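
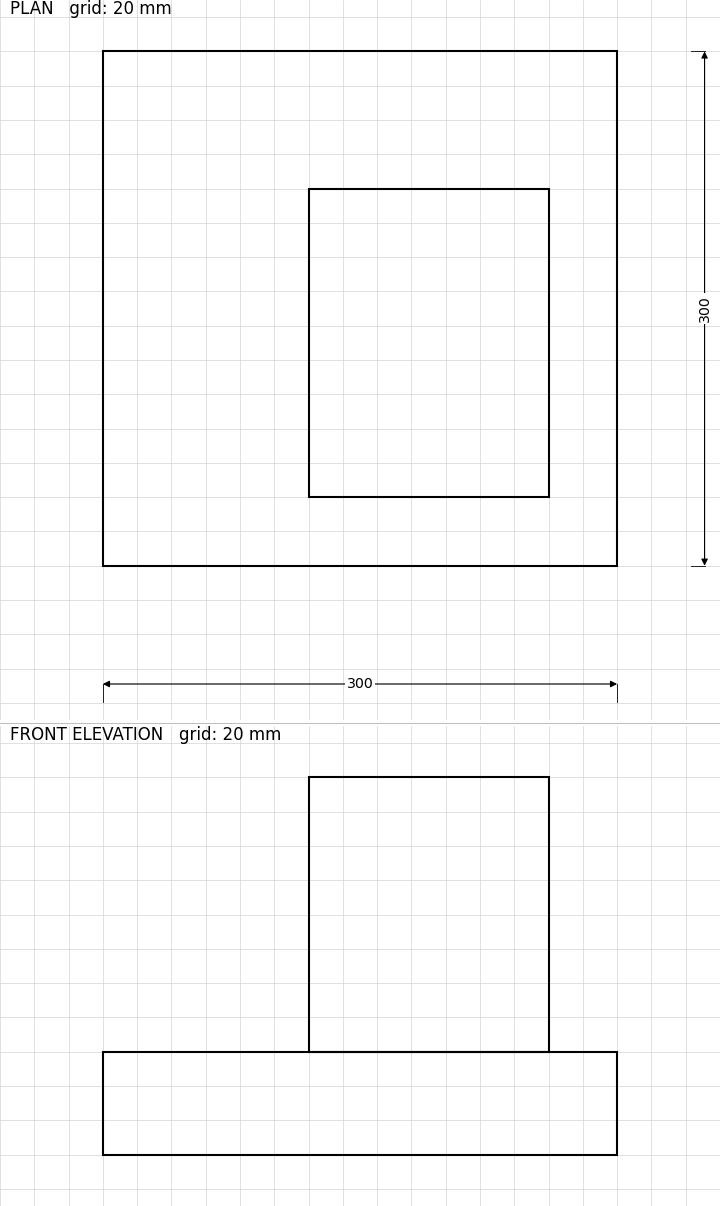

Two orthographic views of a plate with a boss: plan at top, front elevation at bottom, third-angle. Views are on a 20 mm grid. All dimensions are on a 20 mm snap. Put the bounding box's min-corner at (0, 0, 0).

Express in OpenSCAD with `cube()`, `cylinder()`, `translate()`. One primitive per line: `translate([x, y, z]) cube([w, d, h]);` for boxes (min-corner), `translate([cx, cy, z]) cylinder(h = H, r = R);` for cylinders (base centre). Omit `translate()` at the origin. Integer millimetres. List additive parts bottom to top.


cube([300, 300, 60]);
translate([120, 40, 60]) cube([140, 180, 160]);


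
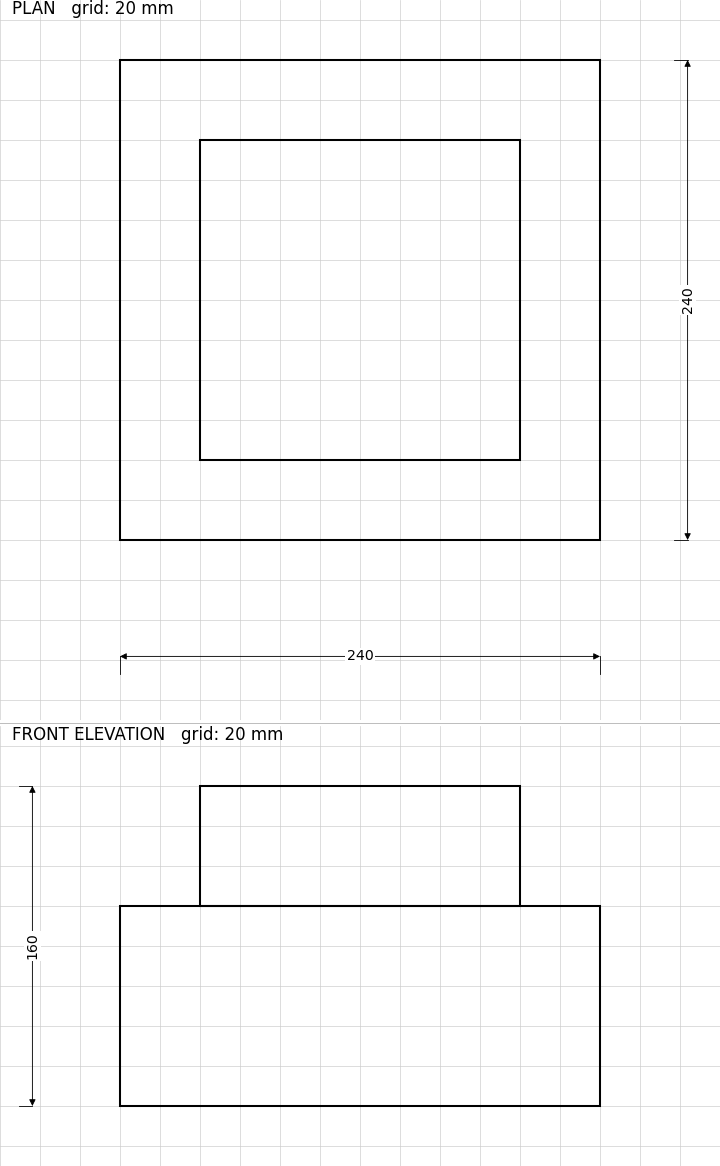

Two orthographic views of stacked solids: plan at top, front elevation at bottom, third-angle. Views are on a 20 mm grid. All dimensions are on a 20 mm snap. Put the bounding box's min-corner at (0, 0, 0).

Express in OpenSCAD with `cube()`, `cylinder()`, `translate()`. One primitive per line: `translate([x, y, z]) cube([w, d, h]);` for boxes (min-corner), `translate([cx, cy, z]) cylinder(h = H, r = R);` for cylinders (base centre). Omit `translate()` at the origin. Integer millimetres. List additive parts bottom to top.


cube([240, 240, 100]);
translate([40, 40, 100]) cube([160, 160, 60]);


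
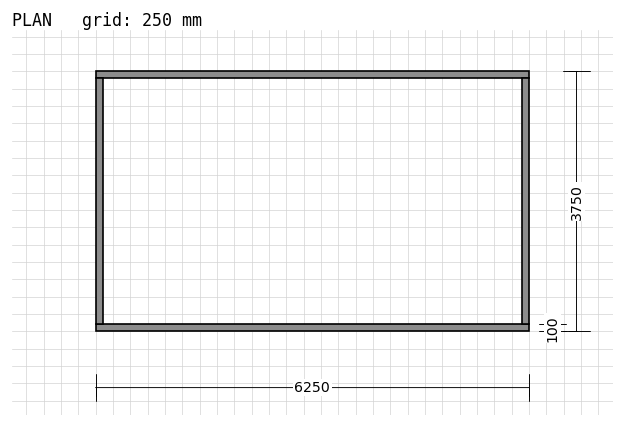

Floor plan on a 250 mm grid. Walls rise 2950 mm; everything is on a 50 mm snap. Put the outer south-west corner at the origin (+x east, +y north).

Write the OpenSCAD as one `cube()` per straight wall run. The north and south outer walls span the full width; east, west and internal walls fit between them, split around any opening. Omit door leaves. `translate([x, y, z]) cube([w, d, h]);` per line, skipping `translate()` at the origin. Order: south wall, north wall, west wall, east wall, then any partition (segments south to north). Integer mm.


cube([6250, 100, 2950]);
translate([0, 3650, 0]) cube([6250, 100, 2950]);
translate([0, 100, 0]) cube([100, 3550, 2950]);
translate([6150, 100, 0]) cube([100, 3550, 2950]);


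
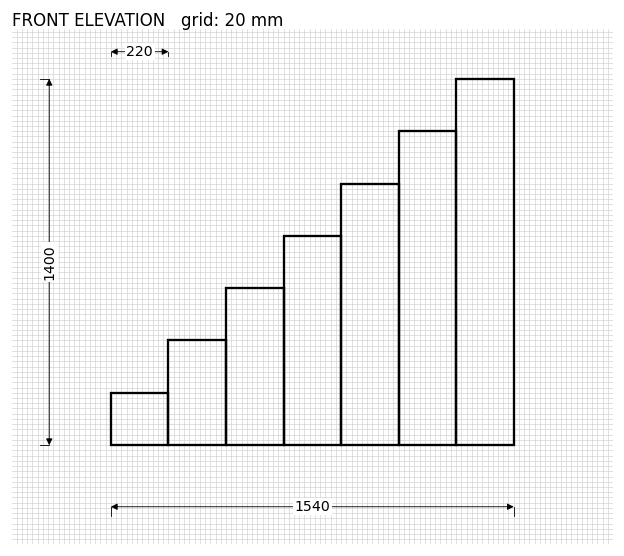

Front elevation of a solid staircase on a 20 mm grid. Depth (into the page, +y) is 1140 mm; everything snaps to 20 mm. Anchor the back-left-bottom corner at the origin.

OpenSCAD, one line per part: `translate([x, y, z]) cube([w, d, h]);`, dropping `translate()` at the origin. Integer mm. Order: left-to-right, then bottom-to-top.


cube([220, 1140, 200]);
translate([220, 0, 0]) cube([220, 1140, 400]);
translate([440, 0, 0]) cube([220, 1140, 600]);
translate([660, 0, 0]) cube([220, 1140, 800]);
translate([880, 0, 0]) cube([220, 1140, 1000]);
translate([1100, 0, 0]) cube([220, 1140, 1200]);
translate([1320, 0, 0]) cube([220, 1140, 1400]);


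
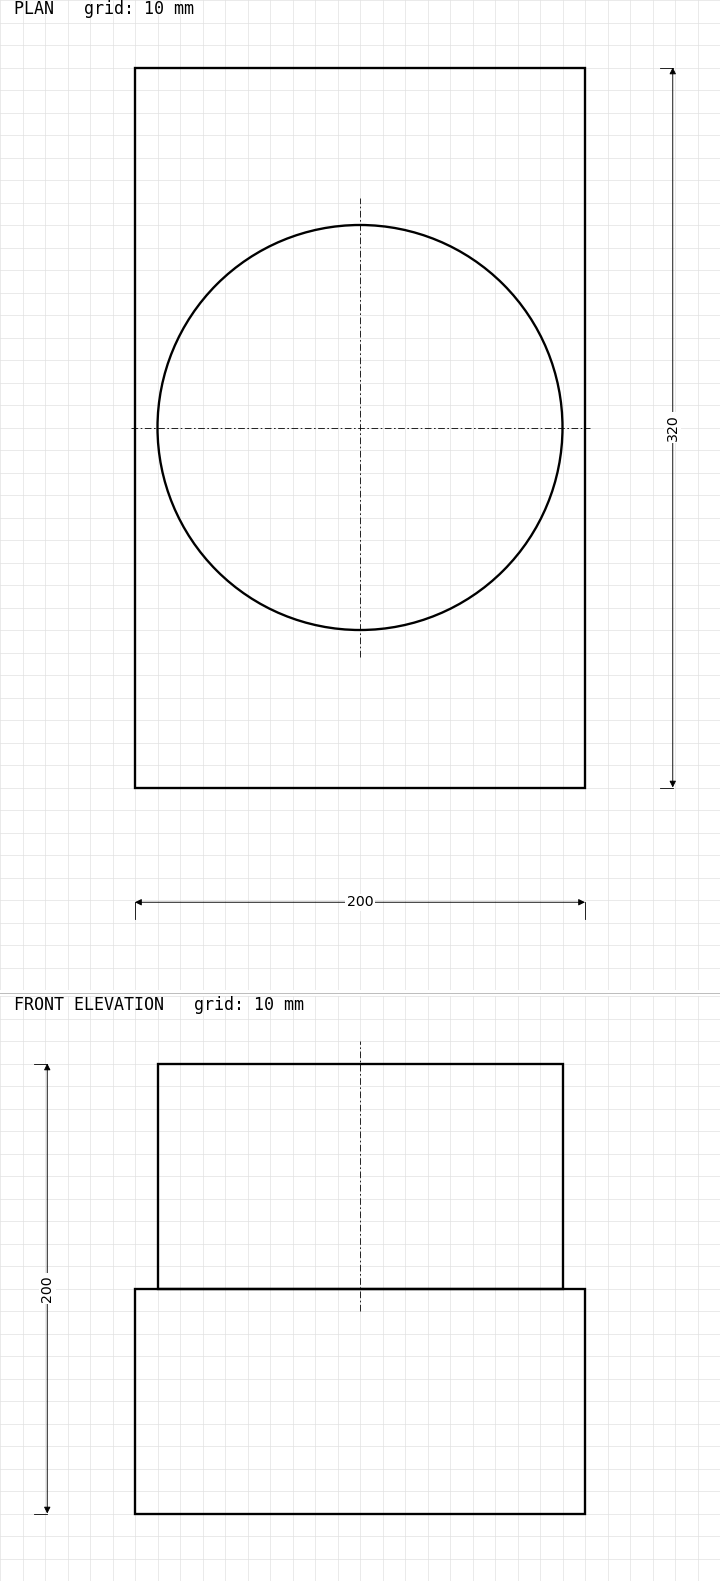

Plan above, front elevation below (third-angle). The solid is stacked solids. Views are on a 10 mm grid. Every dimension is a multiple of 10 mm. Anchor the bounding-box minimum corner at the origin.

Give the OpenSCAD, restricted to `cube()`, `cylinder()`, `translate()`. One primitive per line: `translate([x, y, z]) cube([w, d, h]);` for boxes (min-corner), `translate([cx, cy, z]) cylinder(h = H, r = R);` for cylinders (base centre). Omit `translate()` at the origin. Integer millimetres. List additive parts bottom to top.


cube([200, 320, 100]);
translate([100, 160, 100]) cylinder(h = 100, r = 90);


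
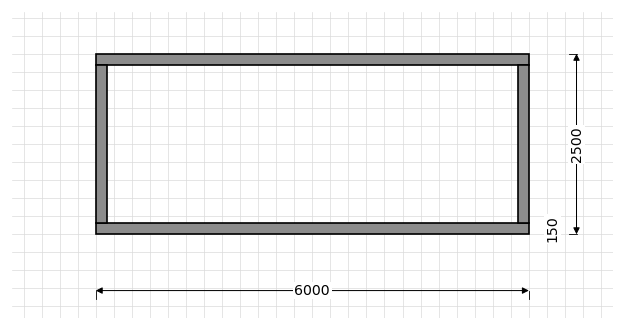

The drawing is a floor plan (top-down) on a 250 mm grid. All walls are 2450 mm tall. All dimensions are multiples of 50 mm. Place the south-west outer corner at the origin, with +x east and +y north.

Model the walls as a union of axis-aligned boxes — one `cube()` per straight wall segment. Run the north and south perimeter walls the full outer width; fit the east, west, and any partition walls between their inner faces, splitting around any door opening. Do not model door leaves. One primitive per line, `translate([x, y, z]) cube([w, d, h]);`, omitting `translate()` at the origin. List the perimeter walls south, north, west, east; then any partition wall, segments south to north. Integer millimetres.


cube([6000, 150, 2450]);
translate([0, 2350, 0]) cube([6000, 150, 2450]);
translate([0, 150, 0]) cube([150, 2200, 2450]);
translate([5850, 150, 0]) cube([150, 2200, 2450]);


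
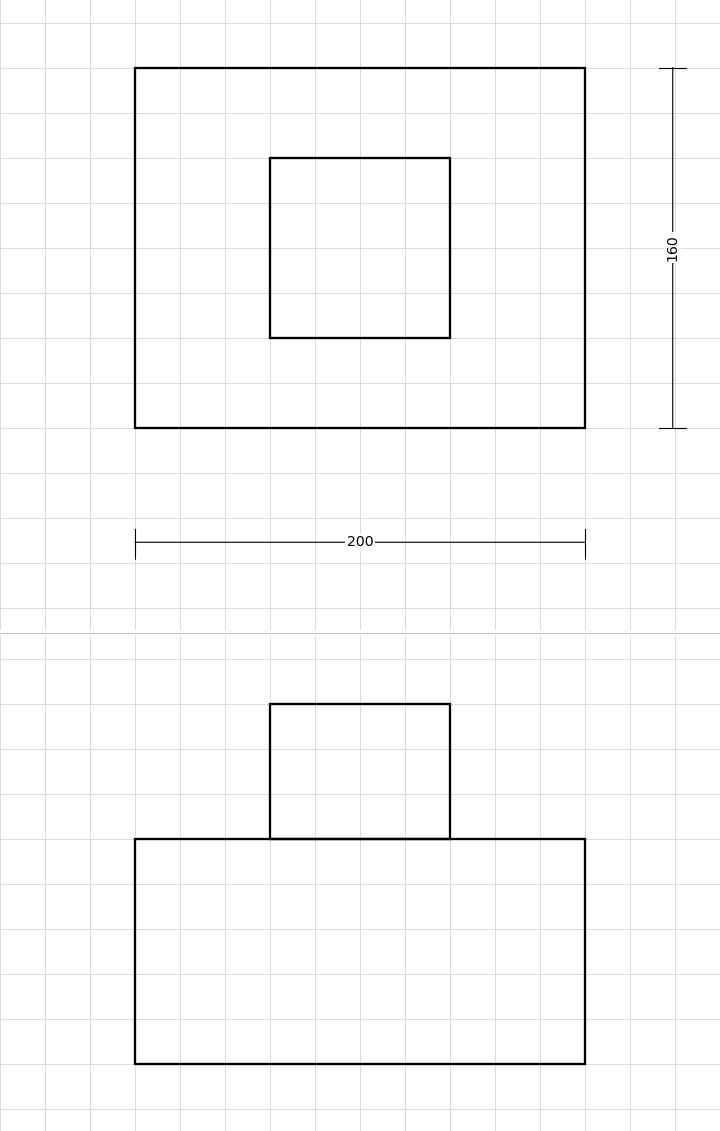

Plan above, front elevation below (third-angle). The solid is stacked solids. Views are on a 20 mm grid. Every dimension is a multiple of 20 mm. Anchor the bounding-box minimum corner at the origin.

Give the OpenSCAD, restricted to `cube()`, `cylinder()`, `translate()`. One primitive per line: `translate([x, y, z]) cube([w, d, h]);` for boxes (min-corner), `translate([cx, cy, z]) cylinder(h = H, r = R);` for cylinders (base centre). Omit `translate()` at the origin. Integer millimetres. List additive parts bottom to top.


cube([200, 160, 100]);
translate([60, 40, 100]) cube([80, 80, 60]);


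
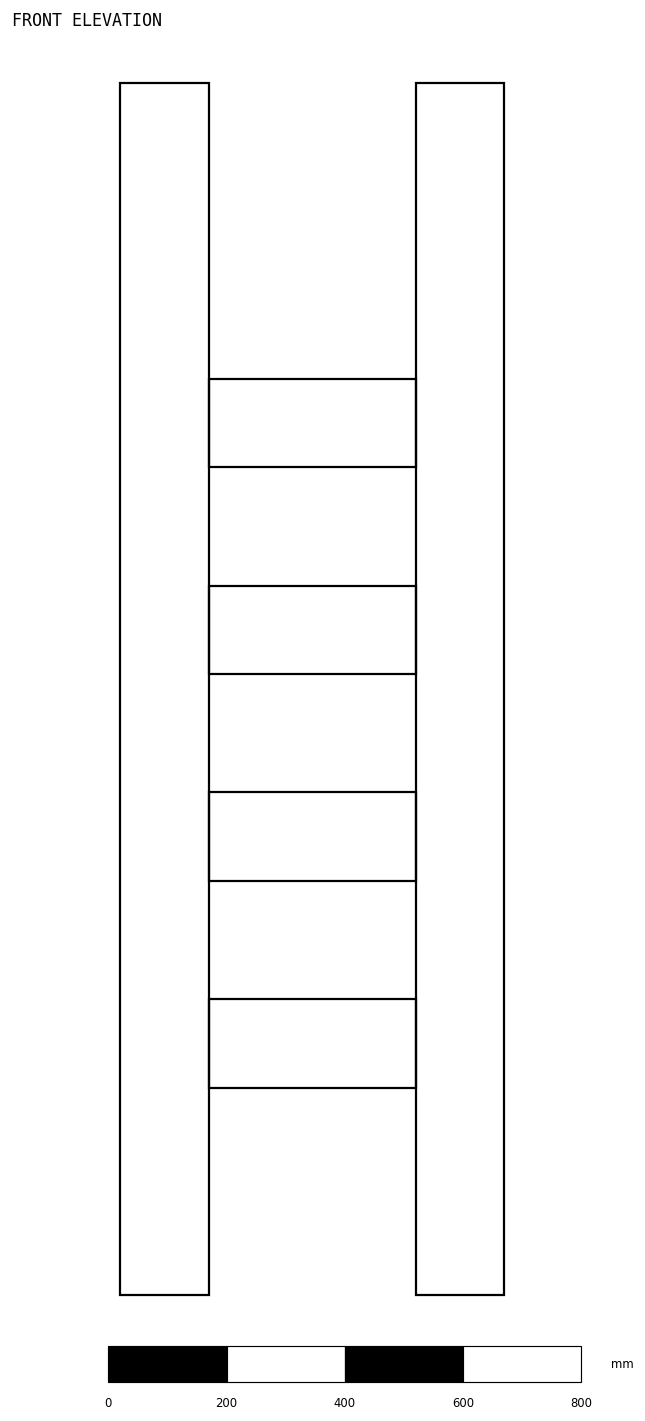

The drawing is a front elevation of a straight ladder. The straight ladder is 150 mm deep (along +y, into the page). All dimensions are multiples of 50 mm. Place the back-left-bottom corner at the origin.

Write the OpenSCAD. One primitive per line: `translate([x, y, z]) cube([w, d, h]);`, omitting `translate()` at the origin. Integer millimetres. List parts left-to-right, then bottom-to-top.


cube([150, 150, 2050]);
translate([150, 0, 350]) cube([350, 150, 150]);
translate([150, 0, 700]) cube([350, 150, 150]);
translate([150, 0, 1050]) cube([350, 150, 150]);
translate([150, 0, 1400]) cube([350, 150, 150]);
translate([500, 0, 0]) cube([150, 150, 2050]);


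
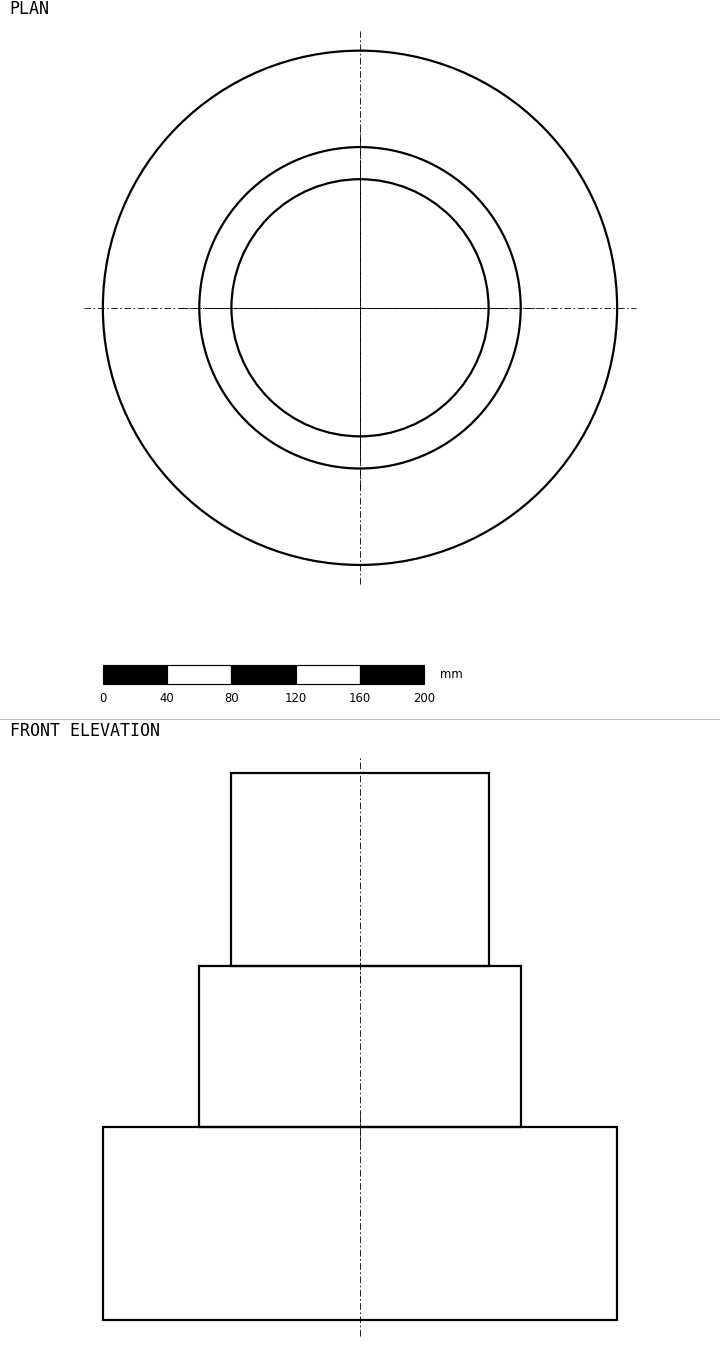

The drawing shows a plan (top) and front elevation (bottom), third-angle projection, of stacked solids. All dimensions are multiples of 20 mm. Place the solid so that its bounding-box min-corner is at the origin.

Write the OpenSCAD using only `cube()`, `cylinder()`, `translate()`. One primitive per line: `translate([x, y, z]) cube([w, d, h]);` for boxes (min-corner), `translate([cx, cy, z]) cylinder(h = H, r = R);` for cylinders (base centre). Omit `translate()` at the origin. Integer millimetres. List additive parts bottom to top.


translate([160, 160, 0]) cylinder(h = 120, r = 160);
translate([160, 160, 120]) cylinder(h = 100, r = 100);
translate([160, 160, 220]) cylinder(h = 120, r = 80);


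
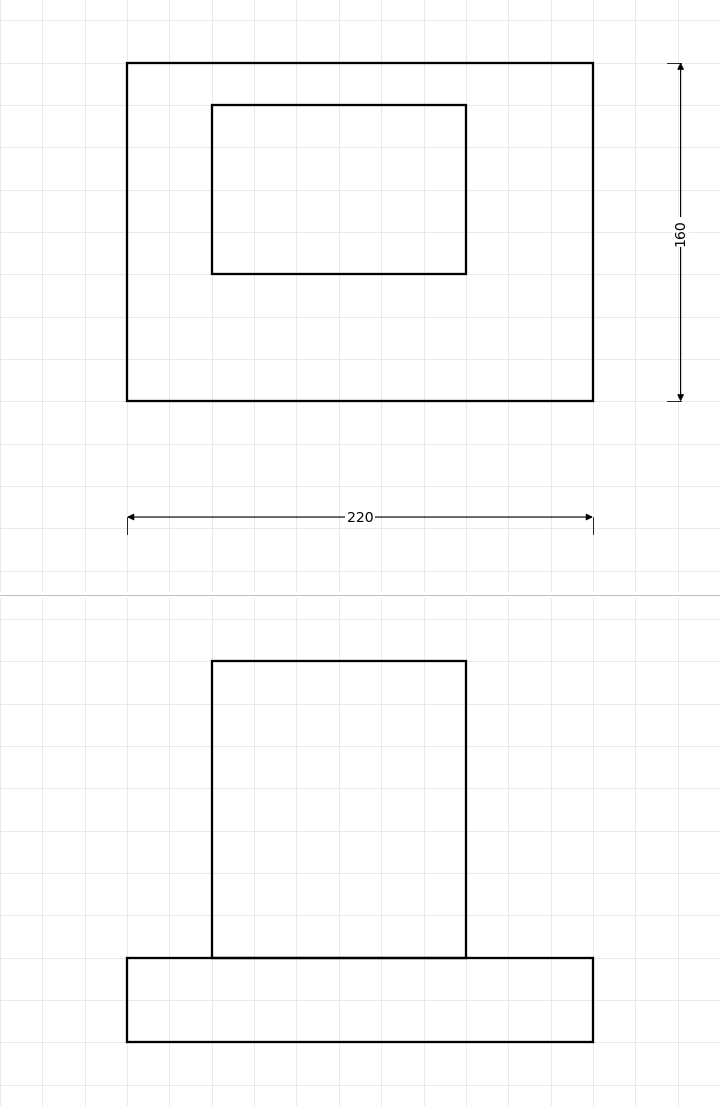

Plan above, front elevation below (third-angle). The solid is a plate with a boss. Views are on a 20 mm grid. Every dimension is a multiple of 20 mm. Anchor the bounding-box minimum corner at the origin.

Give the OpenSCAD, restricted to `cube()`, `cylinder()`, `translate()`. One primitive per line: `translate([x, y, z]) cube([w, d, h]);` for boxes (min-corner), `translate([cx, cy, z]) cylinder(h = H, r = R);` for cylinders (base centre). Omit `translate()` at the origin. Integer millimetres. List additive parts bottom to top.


cube([220, 160, 40]);
translate([40, 60, 40]) cube([120, 80, 140]);


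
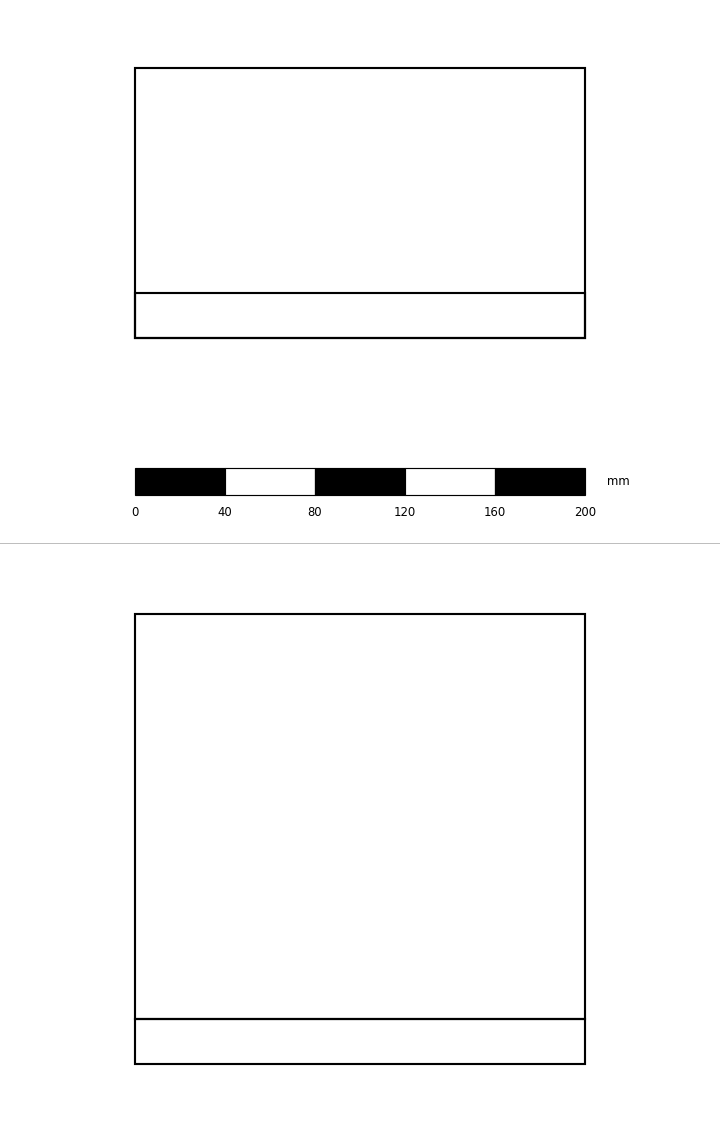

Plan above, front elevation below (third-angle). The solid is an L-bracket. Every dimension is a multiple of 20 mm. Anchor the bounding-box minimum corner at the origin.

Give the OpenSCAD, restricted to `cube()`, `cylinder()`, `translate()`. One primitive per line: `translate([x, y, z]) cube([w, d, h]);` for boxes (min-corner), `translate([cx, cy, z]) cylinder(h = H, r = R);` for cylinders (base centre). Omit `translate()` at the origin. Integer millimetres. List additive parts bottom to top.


cube([200, 120, 20]);
translate([0, 0, 20]) cube([200, 20, 180]);


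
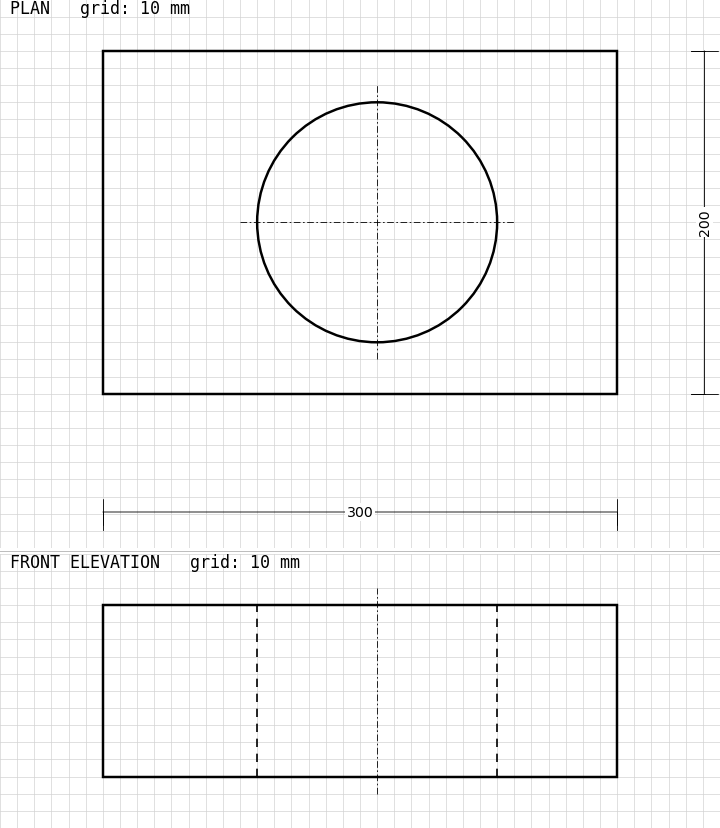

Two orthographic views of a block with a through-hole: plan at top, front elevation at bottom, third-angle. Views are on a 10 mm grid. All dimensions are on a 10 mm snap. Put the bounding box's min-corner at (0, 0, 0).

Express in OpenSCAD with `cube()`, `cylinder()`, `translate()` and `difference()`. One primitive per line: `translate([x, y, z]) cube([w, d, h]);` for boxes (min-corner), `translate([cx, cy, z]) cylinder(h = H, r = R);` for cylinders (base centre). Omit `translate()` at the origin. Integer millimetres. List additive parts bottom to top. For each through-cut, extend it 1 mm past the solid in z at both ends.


difference() {
  cube([300, 200, 100]);
  translate([160, 100, -1]) cylinder(h = 102, r = 70);
}


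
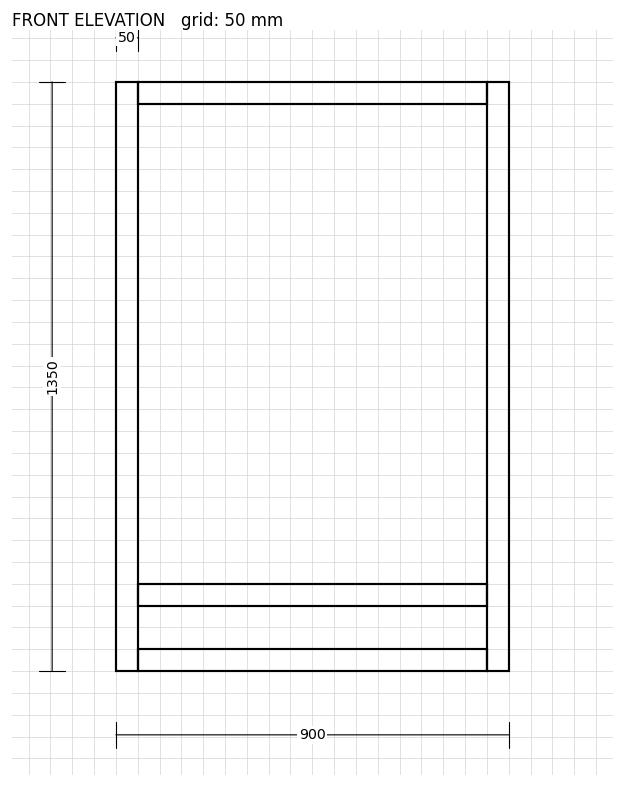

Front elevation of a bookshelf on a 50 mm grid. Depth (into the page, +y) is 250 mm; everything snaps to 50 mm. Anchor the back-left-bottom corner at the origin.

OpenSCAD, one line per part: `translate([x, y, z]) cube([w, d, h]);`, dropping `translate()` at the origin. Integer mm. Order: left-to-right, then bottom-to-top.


cube([50, 250, 1350]);
translate([50, 0, 0]) cube([800, 250, 50]);
translate([50, 0, 150]) cube([800, 250, 50]);
translate([50, 0, 1300]) cube([800, 250, 50]);
translate([850, 0, 0]) cube([50, 250, 1350]);


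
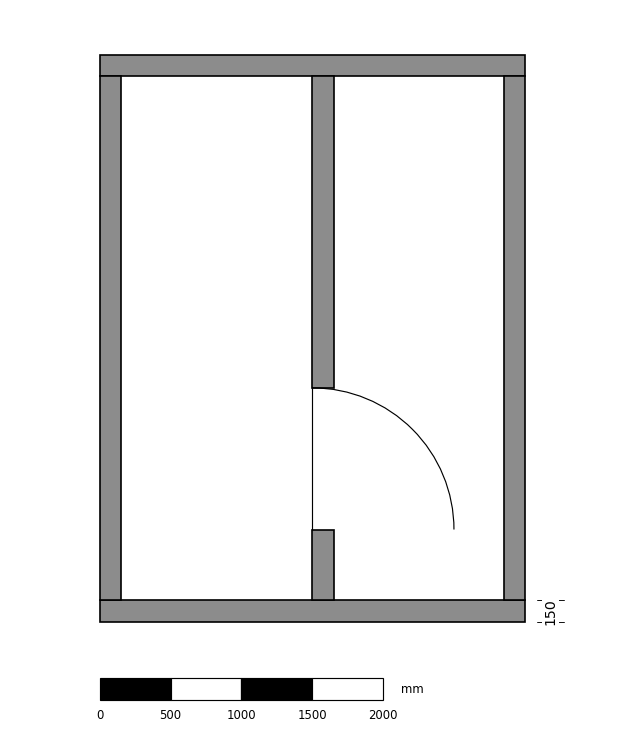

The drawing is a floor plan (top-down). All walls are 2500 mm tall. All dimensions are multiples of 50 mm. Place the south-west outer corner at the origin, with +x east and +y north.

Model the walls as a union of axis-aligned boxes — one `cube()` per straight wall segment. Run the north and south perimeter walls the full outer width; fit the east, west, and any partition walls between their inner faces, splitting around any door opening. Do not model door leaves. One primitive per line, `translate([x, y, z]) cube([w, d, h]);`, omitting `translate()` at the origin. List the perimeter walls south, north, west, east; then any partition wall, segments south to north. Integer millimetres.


cube([3000, 150, 2500]);
translate([0, 3850, 0]) cube([3000, 150, 2500]);
translate([0, 150, 0]) cube([150, 3700, 2500]);
translate([2850, 150, 0]) cube([150, 3700, 2500]);
translate([1500, 150, 0]) cube([150, 500, 2500]);
translate([1500, 1650, 0]) cube([150, 2200, 2500]);


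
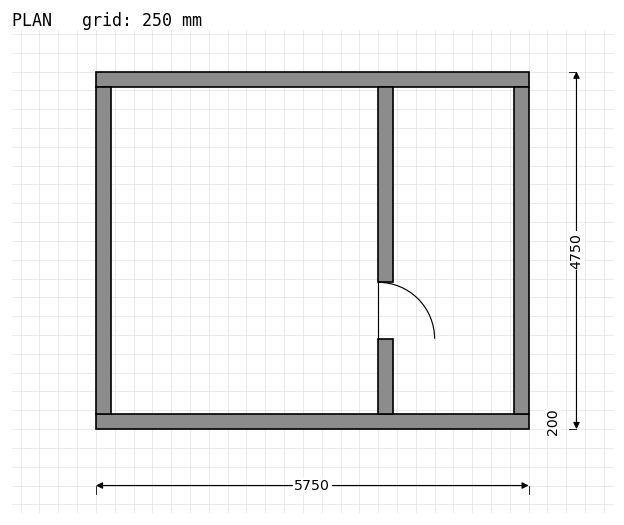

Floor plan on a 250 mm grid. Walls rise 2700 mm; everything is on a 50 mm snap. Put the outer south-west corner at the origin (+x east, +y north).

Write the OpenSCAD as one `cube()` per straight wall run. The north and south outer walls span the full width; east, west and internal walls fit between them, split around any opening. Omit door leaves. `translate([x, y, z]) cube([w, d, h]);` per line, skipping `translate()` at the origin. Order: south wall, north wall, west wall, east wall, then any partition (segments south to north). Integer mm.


cube([5750, 200, 2700]);
translate([0, 4550, 0]) cube([5750, 200, 2700]);
translate([0, 200, 0]) cube([200, 4350, 2700]);
translate([5550, 200, 0]) cube([200, 4350, 2700]);
translate([3750, 200, 0]) cube([200, 1000, 2700]);
translate([3750, 1950, 0]) cube([200, 2600, 2700]);


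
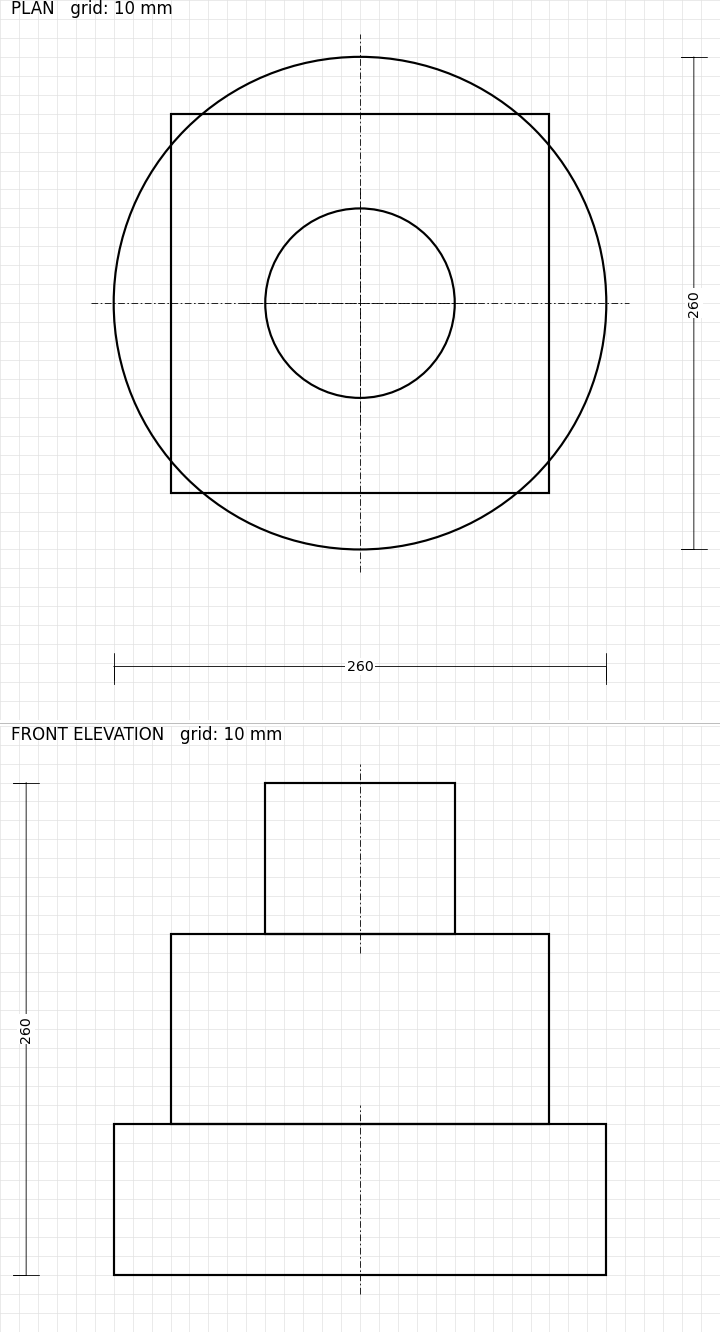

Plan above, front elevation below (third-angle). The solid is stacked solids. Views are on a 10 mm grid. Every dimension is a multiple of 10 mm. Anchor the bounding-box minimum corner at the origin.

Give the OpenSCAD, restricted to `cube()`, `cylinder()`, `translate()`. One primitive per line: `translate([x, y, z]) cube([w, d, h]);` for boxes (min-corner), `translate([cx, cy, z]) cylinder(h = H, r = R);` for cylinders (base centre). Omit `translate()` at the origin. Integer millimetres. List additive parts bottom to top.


translate([130, 130, 0]) cylinder(h = 80, r = 130);
translate([30, 30, 80]) cube([200, 200, 100]);
translate([130, 130, 180]) cylinder(h = 80, r = 50);


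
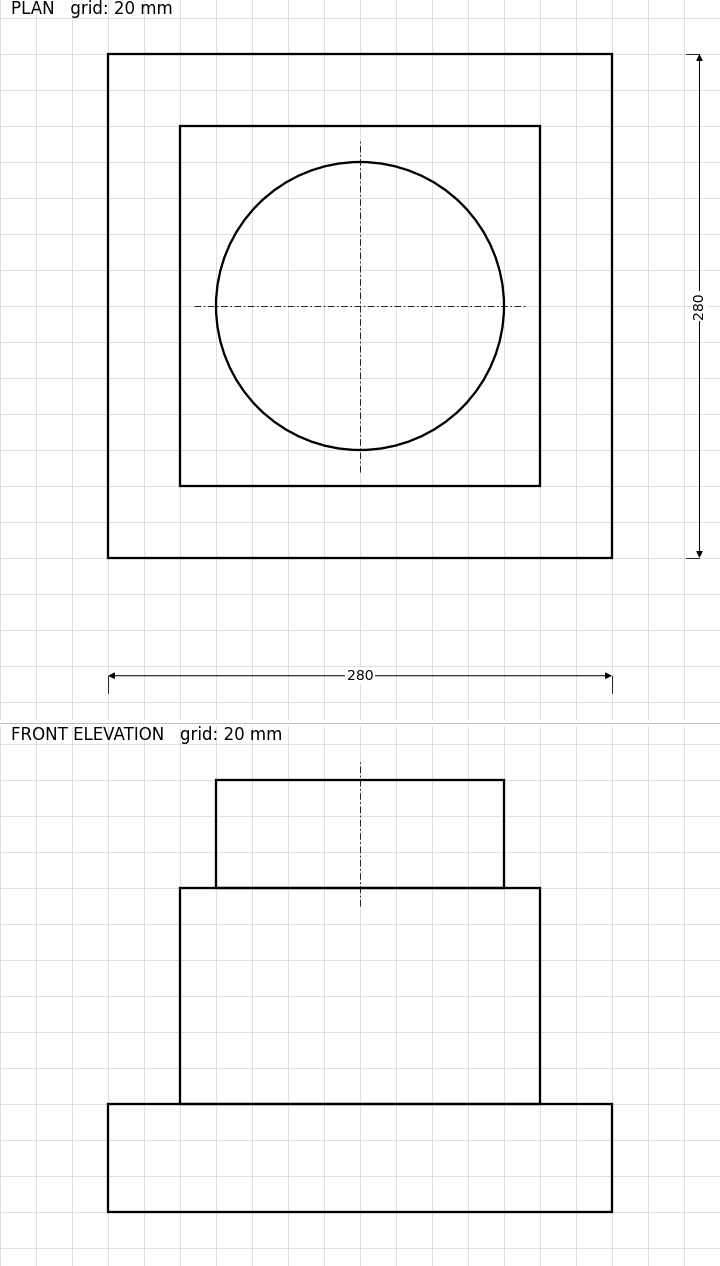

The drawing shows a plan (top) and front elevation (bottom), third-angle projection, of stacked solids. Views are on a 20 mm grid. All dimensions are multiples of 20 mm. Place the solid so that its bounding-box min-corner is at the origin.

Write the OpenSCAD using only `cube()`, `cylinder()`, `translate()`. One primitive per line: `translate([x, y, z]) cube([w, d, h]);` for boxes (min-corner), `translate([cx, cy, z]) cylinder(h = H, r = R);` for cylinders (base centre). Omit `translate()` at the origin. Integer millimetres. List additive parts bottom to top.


cube([280, 280, 60]);
translate([40, 40, 60]) cube([200, 200, 120]);
translate([140, 140, 180]) cylinder(h = 60, r = 80);


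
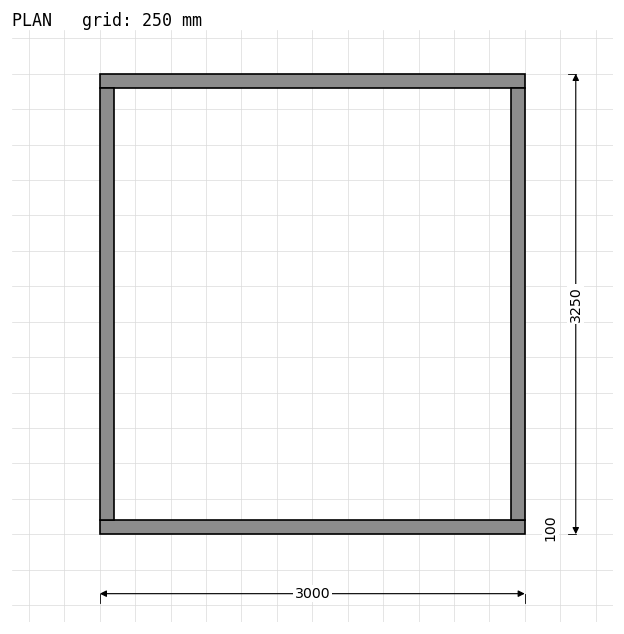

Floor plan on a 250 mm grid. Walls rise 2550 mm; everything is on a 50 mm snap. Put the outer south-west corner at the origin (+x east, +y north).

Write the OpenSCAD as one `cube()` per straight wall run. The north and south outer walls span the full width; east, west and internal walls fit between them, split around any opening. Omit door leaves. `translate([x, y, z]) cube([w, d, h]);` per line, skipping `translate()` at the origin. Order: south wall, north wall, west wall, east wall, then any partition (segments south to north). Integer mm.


cube([3000, 100, 2550]);
translate([0, 3150, 0]) cube([3000, 100, 2550]);
translate([0, 100, 0]) cube([100, 3050, 2550]);
translate([2900, 100, 0]) cube([100, 3050, 2550]);


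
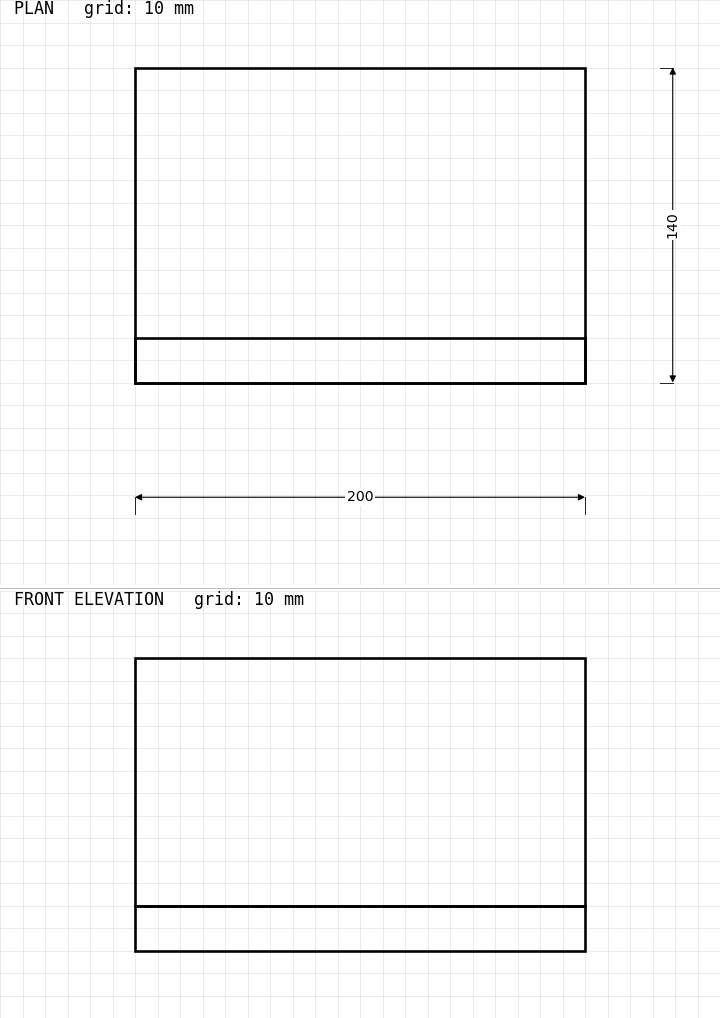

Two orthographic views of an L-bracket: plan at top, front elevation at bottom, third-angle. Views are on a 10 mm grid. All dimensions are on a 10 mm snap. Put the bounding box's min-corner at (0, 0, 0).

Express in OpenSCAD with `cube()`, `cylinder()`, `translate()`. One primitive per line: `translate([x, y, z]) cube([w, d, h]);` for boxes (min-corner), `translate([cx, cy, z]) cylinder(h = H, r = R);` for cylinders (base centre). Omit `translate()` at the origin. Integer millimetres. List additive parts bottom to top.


cube([200, 140, 20]);
translate([0, 0, 20]) cube([200, 20, 110]);


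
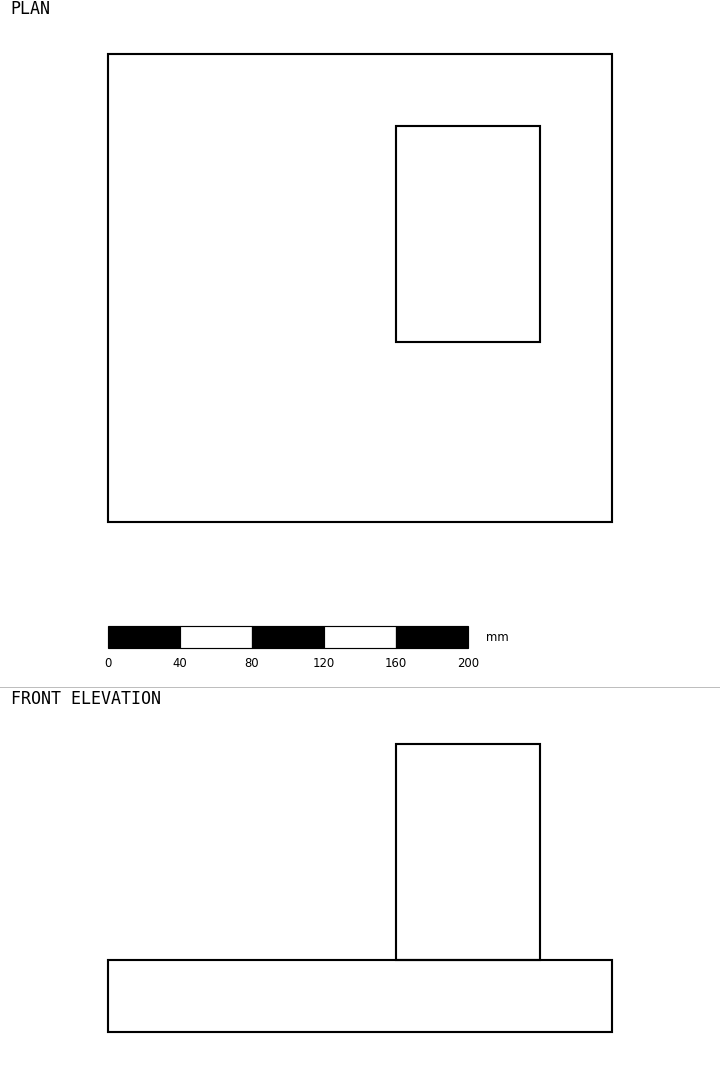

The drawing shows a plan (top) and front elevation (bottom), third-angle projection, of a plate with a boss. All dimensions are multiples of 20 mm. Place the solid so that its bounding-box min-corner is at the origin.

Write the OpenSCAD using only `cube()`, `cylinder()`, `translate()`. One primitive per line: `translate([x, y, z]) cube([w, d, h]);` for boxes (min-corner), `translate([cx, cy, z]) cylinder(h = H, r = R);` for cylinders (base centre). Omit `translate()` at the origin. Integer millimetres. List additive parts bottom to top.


cube([280, 260, 40]);
translate([160, 100, 40]) cube([80, 120, 120]);


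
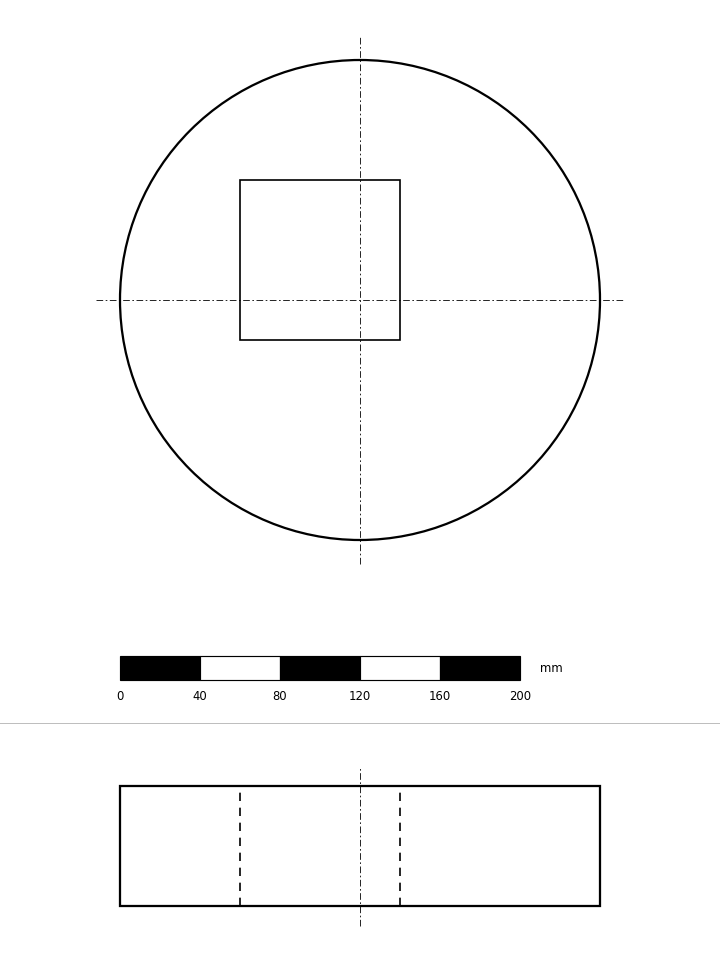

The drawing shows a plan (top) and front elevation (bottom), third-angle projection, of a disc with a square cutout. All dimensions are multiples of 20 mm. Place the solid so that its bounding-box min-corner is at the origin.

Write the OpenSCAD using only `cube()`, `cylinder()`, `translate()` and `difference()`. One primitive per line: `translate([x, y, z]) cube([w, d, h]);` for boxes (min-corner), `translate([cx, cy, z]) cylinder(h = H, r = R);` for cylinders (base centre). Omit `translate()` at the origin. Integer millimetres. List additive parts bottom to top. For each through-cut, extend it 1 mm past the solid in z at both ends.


difference() {
  translate([120, 120, 0]) cylinder(h = 60, r = 120);
  translate([60, 100, -1]) cube([80, 80, 62]);
}


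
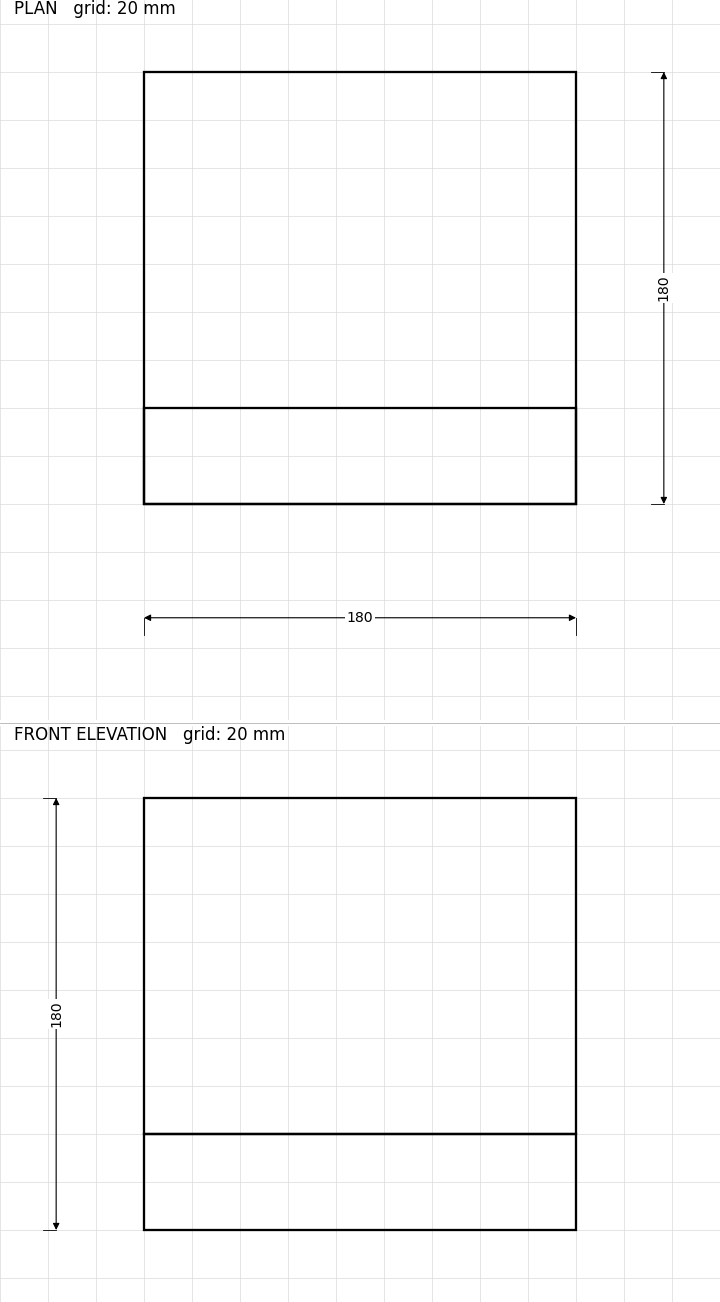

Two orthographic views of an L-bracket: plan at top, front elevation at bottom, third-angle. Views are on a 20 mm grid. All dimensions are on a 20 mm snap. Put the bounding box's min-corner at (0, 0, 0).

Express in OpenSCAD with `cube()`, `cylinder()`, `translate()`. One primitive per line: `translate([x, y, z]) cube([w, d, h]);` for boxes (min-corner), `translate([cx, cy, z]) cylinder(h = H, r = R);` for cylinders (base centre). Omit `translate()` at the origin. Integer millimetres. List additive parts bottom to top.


cube([180, 180, 40]);
translate([0, 0, 40]) cube([180, 40, 140]);


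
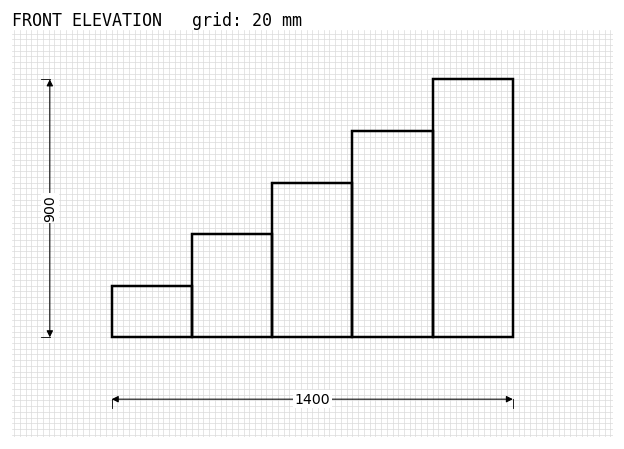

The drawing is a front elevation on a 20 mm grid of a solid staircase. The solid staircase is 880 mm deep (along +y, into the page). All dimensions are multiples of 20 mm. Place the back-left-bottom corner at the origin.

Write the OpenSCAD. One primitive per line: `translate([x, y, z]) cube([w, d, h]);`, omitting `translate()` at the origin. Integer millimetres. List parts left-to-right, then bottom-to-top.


cube([280, 880, 180]);
translate([280, 0, 0]) cube([280, 880, 360]);
translate([560, 0, 0]) cube([280, 880, 540]);
translate([840, 0, 0]) cube([280, 880, 720]);
translate([1120, 0, 0]) cube([280, 880, 900]);


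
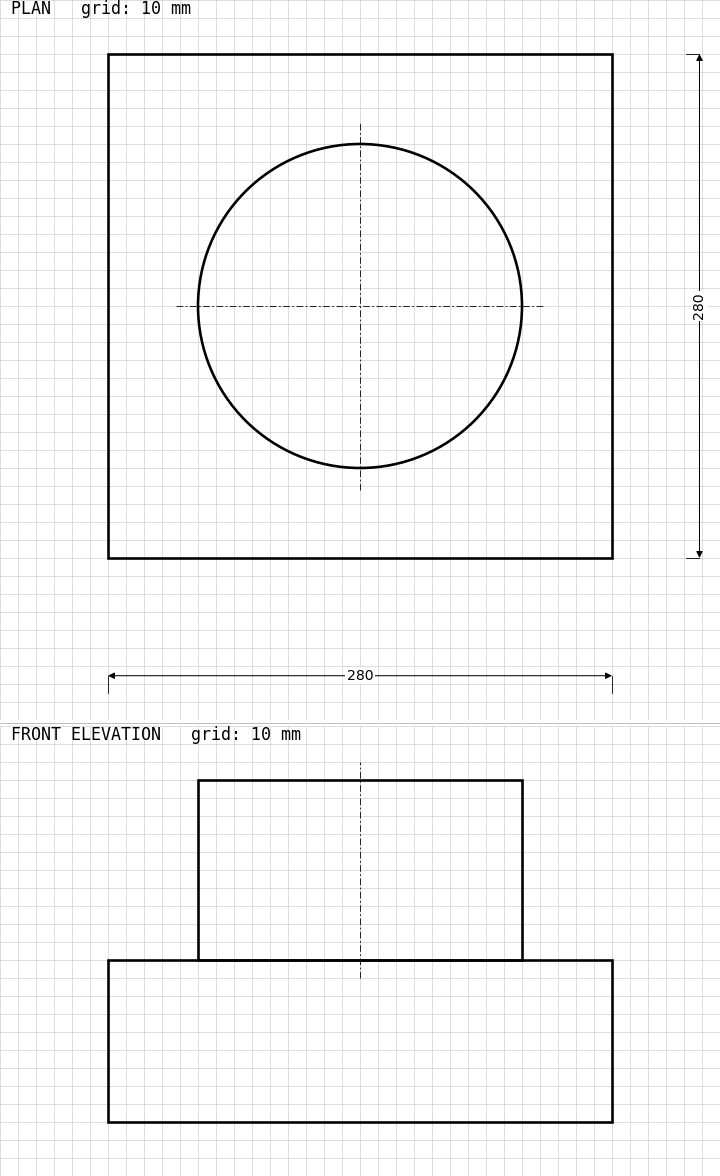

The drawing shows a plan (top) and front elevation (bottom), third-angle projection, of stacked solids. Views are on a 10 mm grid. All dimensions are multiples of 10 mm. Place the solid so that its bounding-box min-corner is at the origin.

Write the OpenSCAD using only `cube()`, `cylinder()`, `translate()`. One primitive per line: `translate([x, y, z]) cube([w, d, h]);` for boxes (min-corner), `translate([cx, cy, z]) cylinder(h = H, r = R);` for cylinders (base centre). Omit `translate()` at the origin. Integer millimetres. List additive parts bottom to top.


cube([280, 280, 90]);
translate([140, 140, 90]) cylinder(h = 100, r = 90);


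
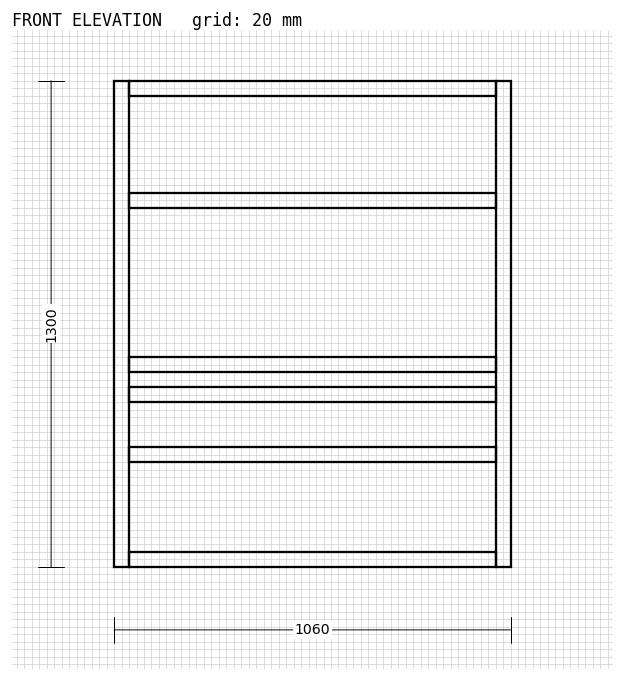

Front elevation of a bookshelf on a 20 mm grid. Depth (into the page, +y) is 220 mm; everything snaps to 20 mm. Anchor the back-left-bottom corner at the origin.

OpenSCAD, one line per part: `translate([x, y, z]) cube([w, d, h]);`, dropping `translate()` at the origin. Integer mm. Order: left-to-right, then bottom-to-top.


cube([40, 220, 1300]);
translate([40, 0, 0]) cube([980, 220, 40]);
translate([40, 0, 280]) cube([980, 220, 40]);
translate([40, 0, 440]) cube([980, 220, 40]);
translate([40, 0, 520]) cube([980, 220, 40]);
translate([40, 0, 960]) cube([980, 220, 40]);
translate([40, 0, 1260]) cube([980, 220, 40]);
translate([1020, 0, 0]) cube([40, 220, 1300]);


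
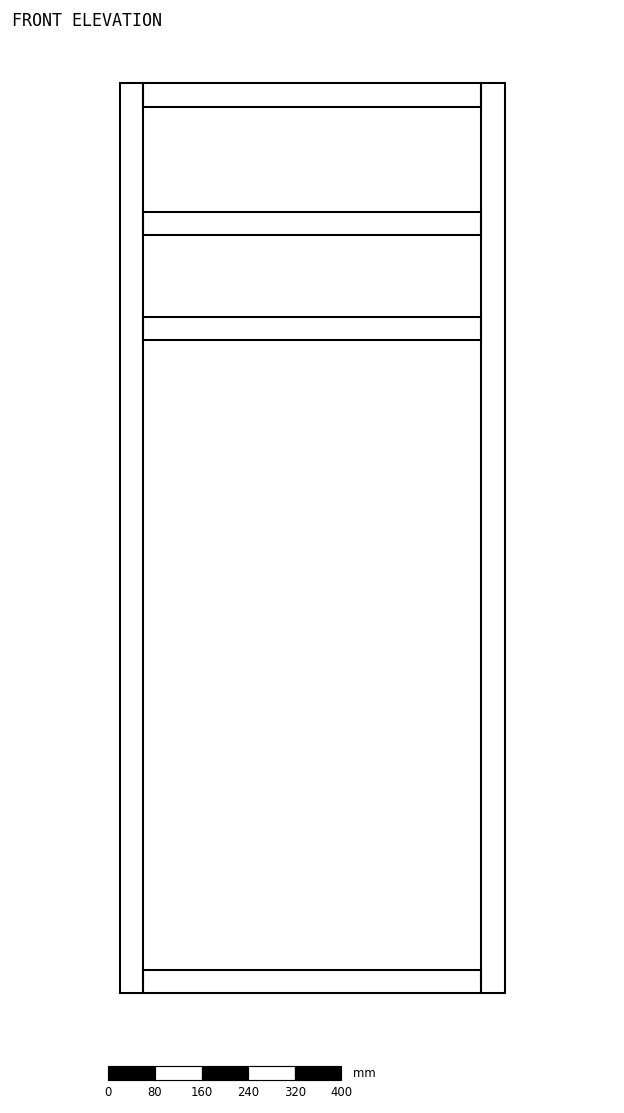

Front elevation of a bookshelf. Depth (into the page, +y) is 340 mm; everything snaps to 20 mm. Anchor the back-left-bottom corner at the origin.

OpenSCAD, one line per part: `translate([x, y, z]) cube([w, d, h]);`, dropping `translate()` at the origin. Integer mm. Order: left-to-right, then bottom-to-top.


cube([40, 340, 1560]);
translate([40, 0, 0]) cube([580, 340, 40]);
translate([40, 0, 1120]) cube([580, 340, 40]);
translate([40, 0, 1300]) cube([580, 340, 40]);
translate([40, 0, 1520]) cube([580, 340, 40]);
translate([620, 0, 0]) cube([40, 340, 1560]);


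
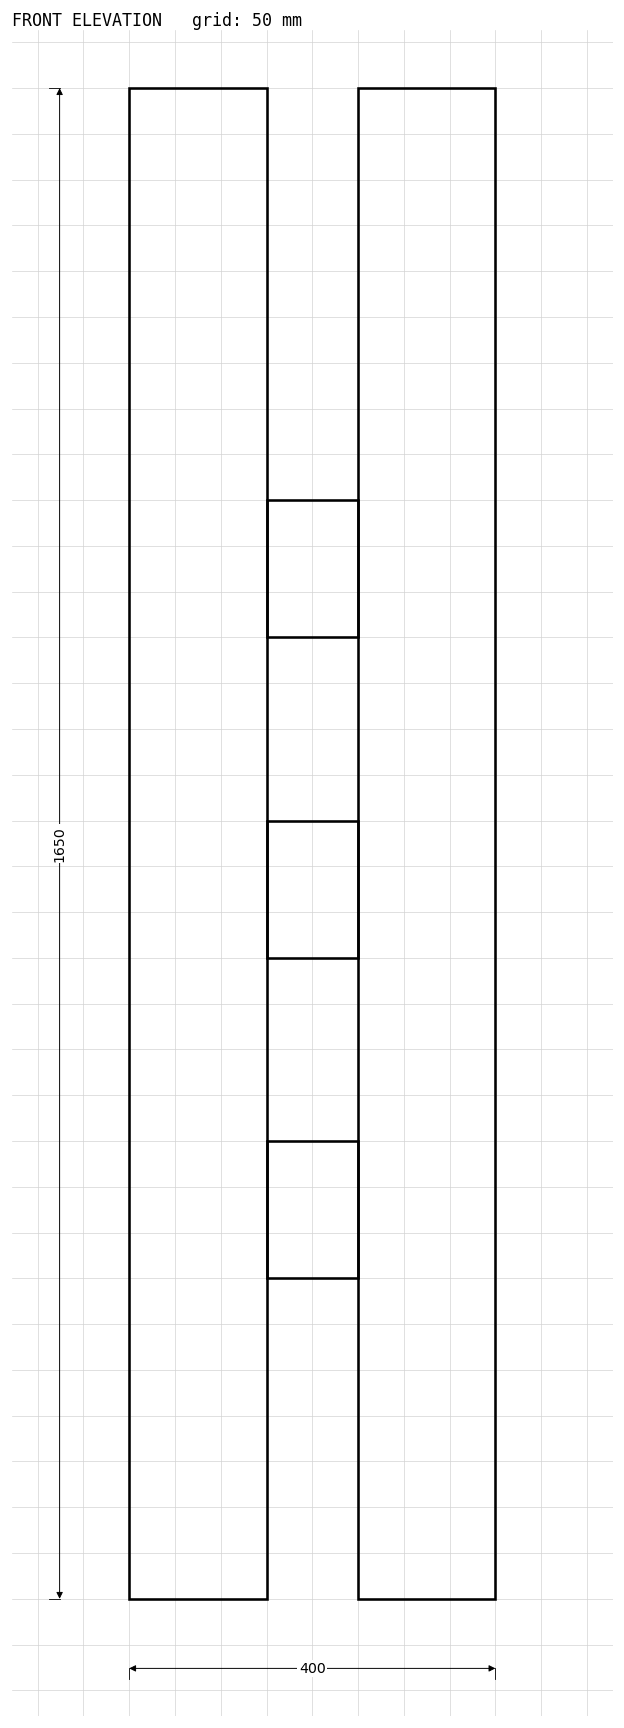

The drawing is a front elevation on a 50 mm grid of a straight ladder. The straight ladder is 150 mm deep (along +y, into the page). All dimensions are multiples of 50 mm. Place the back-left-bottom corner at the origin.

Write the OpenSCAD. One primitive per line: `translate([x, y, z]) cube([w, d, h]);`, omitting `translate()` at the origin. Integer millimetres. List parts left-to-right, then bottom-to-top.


cube([150, 150, 1650]);
translate([150, 0, 350]) cube([100, 150, 150]);
translate([150, 0, 700]) cube([100, 150, 150]);
translate([150, 0, 1050]) cube([100, 150, 150]);
translate([250, 0, 0]) cube([150, 150, 1650]);


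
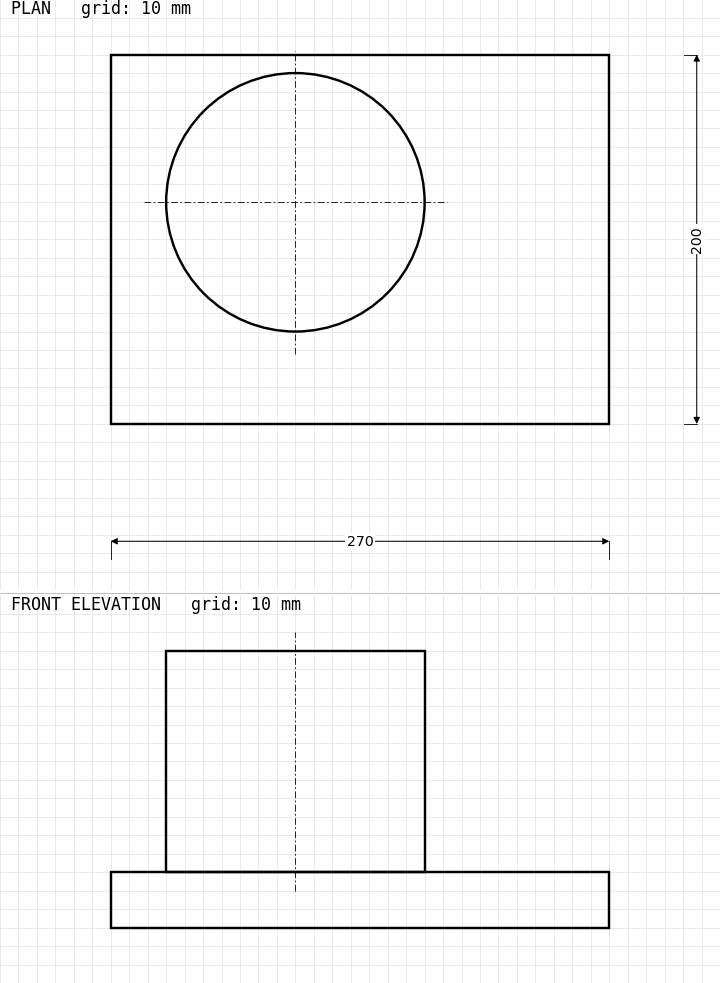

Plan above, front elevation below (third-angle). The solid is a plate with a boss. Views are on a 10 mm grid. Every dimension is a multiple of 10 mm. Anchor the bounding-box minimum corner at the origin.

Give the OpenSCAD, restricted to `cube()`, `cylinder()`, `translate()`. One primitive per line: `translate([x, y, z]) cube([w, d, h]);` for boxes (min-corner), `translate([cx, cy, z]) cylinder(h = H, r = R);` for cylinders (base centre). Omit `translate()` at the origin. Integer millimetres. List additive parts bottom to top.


cube([270, 200, 30]);
translate([100, 120, 30]) cylinder(h = 120, r = 70);


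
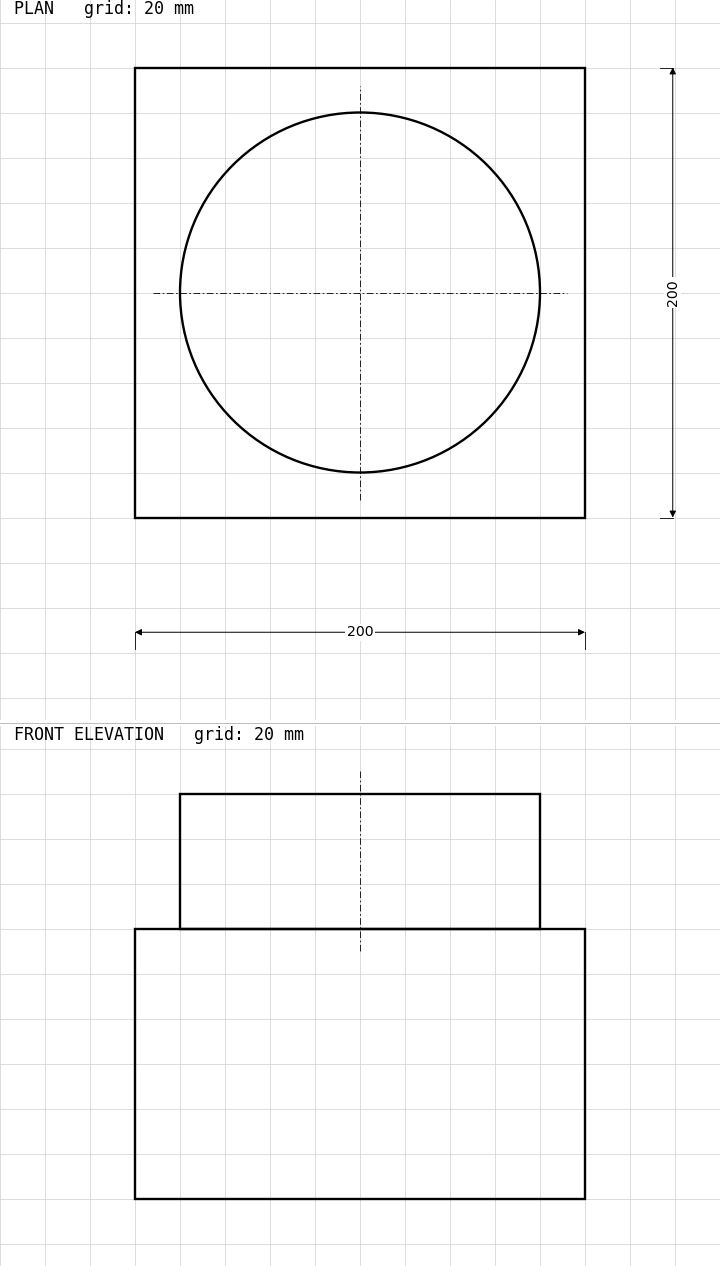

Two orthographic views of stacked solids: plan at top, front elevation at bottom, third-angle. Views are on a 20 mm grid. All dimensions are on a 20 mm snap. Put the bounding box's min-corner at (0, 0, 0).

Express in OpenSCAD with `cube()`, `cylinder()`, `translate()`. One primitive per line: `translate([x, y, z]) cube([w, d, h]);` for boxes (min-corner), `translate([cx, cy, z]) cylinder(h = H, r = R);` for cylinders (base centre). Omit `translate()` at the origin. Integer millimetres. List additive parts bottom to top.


cube([200, 200, 120]);
translate([100, 100, 120]) cylinder(h = 60, r = 80);


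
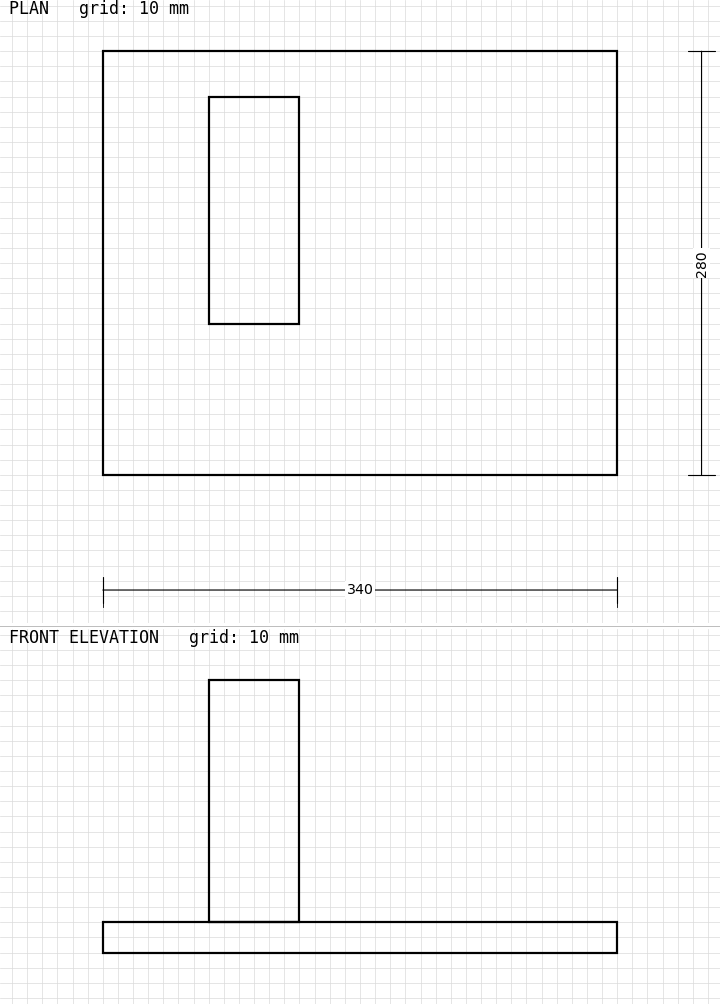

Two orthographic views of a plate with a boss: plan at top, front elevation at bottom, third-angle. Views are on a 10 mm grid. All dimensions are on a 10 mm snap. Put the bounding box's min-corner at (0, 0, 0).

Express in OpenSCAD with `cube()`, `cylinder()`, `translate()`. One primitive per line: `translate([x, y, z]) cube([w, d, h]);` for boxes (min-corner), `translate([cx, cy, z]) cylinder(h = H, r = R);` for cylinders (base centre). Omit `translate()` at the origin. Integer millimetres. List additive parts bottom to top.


cube([340, 280, 20]);
translate([70, 100, 20]) cube([60, 150, 160]);


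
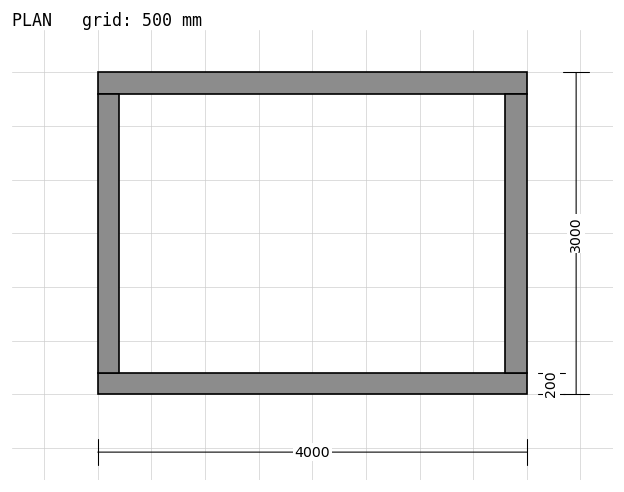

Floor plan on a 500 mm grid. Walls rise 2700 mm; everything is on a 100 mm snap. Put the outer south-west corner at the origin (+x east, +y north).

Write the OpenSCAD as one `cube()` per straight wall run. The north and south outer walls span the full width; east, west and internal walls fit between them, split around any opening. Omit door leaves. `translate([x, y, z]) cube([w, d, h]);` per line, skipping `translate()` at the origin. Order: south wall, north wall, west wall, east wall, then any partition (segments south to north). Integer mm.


cube([4000, 200, 2700]);
translate([0, 2800, 0]) cube([4000, 200, 2700]);
translate([0, 200, 0]) cube([200, 2600, 2700]);
translate([3800, 200, 0]) cube([200, 2600, 2700]);


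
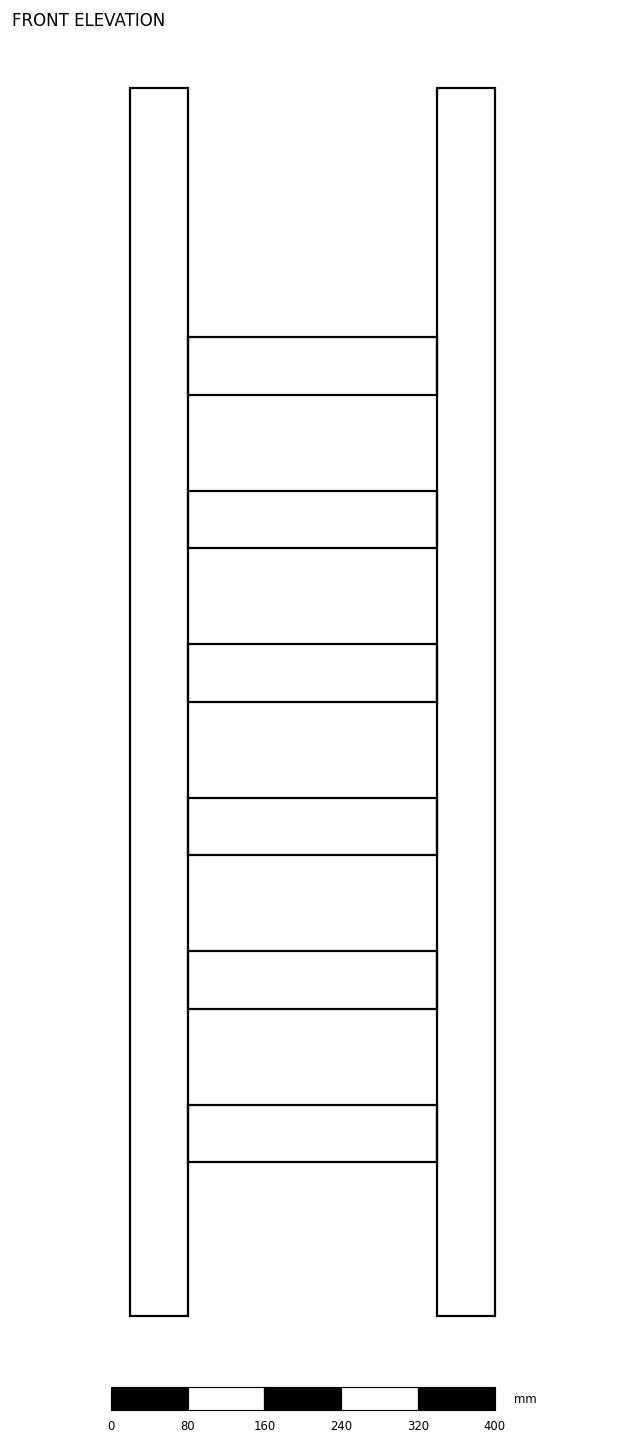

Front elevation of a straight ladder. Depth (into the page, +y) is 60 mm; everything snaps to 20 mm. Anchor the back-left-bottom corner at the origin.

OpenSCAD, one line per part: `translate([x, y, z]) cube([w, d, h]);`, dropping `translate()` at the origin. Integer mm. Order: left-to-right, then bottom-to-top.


cube([60, 60, 1280]);
translate([60, 0, 160]) cube([260, 60, 60]);
translate([60, 0, 320]) cube([260, 60, 60]);
translate([60, 0, 480]) cube([260, 60, 60]);
translate([60, 0, 640]) cube([260, 60, 60]);
translate([60, 0, 800]) cube([260, 60, 60]);
translate([60, 0, 960]) cube([260, 60, 60]);
translate([320, 0, 0]) cube([60, 60, 1280]);


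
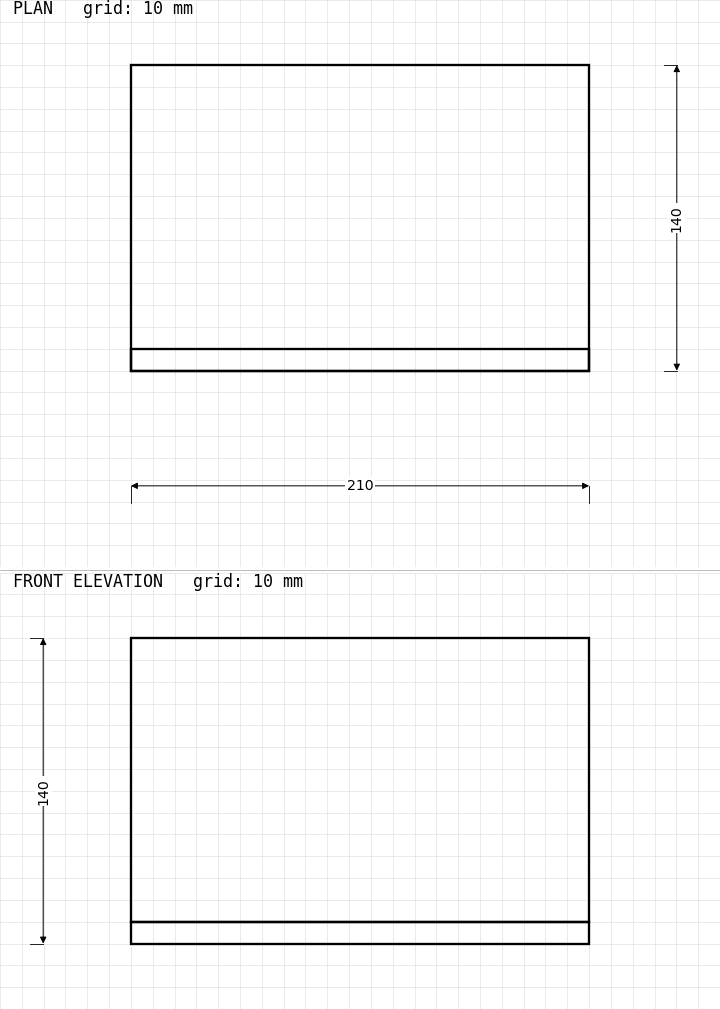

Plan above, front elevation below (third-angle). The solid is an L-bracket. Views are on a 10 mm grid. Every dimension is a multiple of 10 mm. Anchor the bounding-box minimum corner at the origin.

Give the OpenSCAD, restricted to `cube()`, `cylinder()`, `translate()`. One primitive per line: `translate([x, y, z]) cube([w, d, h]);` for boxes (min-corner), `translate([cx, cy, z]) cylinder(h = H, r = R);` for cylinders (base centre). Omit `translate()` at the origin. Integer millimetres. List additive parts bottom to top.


cube([210, 140, 10]);
translate([0, 0, 10]) cube([210, 10, 130]);
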